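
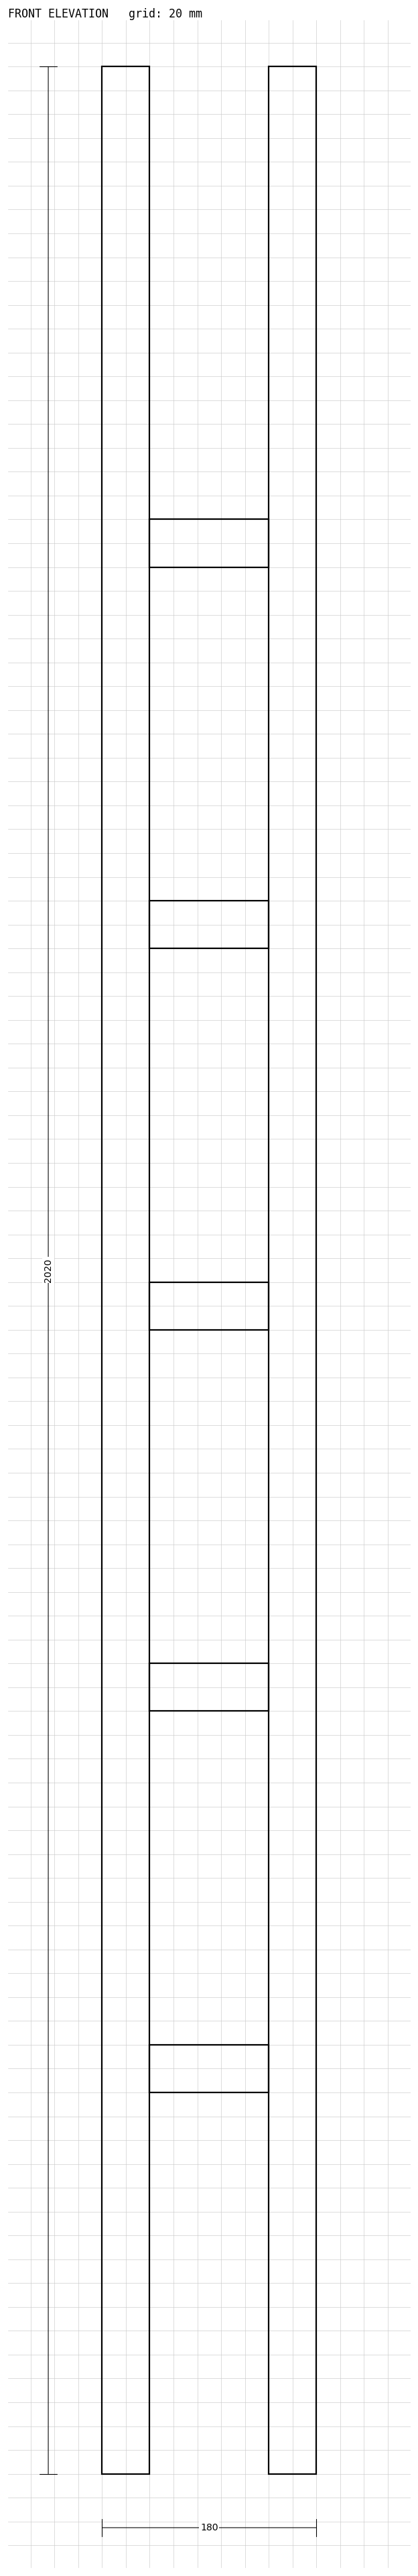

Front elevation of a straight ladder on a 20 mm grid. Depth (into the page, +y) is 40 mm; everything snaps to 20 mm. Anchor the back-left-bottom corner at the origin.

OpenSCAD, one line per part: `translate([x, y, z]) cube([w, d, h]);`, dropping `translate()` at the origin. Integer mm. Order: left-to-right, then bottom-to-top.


cube([40, 40, 2020]);
translate([40, 0, 320]) cube([100, 40, 40]);
translate([40, 0, 640]) cube([100, 40, 40]);
translate([40, 0, 960]) cube([100, 40, 40]);
translate([40, 0, 1280]) cube([100, 40, 40]);
translate([40, 0, 1600]) cube([100, 40, 40]);
translate([140, 0, 0]) cube([40, 40, 2020]);


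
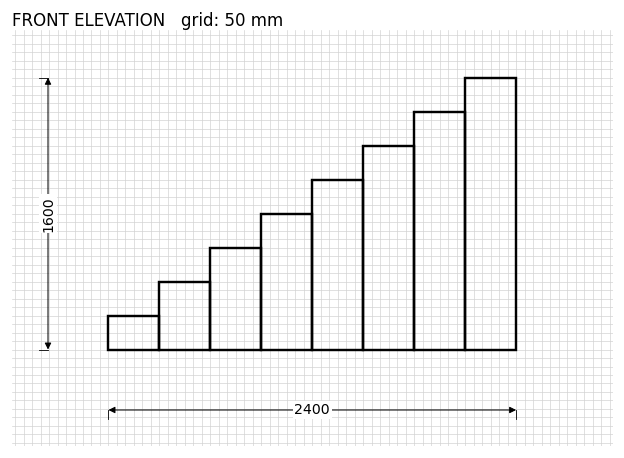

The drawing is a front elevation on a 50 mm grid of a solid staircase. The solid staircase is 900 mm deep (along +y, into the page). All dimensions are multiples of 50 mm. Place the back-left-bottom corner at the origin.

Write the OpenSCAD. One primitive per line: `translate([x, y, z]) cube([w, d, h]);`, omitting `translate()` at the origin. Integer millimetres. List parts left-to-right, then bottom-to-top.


cube([300, 900, 200]);
translate([300, 0, 0]) cube([300, 900, 400]);
translate([600, 0, 0]) cube([300, 900, 600]);
translate([900, 0, 0]) cube([300, 900, 800]);
translate([1200, 0, 0]) cube([300, 900, 1000]);
translate([1500, 0, 0]) cube([300, 900, 1200]);
translate([1800, 0, 0]) cube([300, 900, 1400]);
translate([2100, 0, 0]) cube([300, 900, 1600]);


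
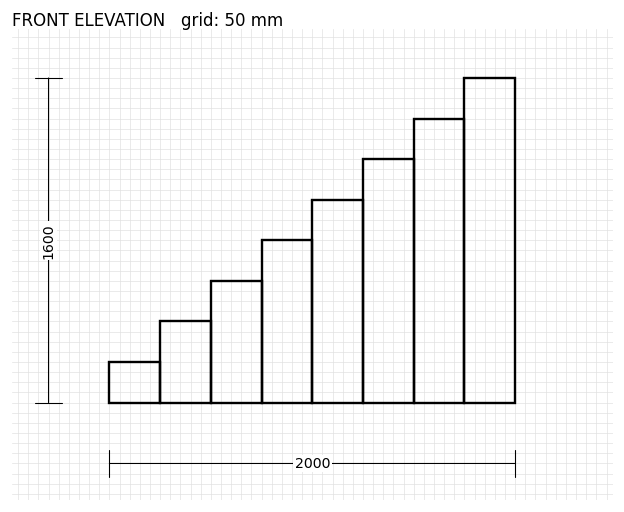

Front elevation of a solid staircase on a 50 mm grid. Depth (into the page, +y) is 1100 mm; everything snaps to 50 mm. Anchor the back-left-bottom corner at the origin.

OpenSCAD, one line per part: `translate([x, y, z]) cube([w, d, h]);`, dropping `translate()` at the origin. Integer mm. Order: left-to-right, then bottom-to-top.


cube([250, 1100, 200]);
translate([250, 0, 0]) cube([250, 1100, 400]);
translate([500, 0, 0]) cube([250, 1100, 600]);
translate([750, 0, 0]) cube([250, 1100, 800]);
translate([1000, 0, 0]) cube([250, 1100, 1000]);
translate([1250, 0, 0]) cube([250, 1100, 1200]);
translate([1500, 0, 0]) cube([250, 1100, 1400]);
translate([1750, 0, 0]) cube([250, 1100, 1600]);


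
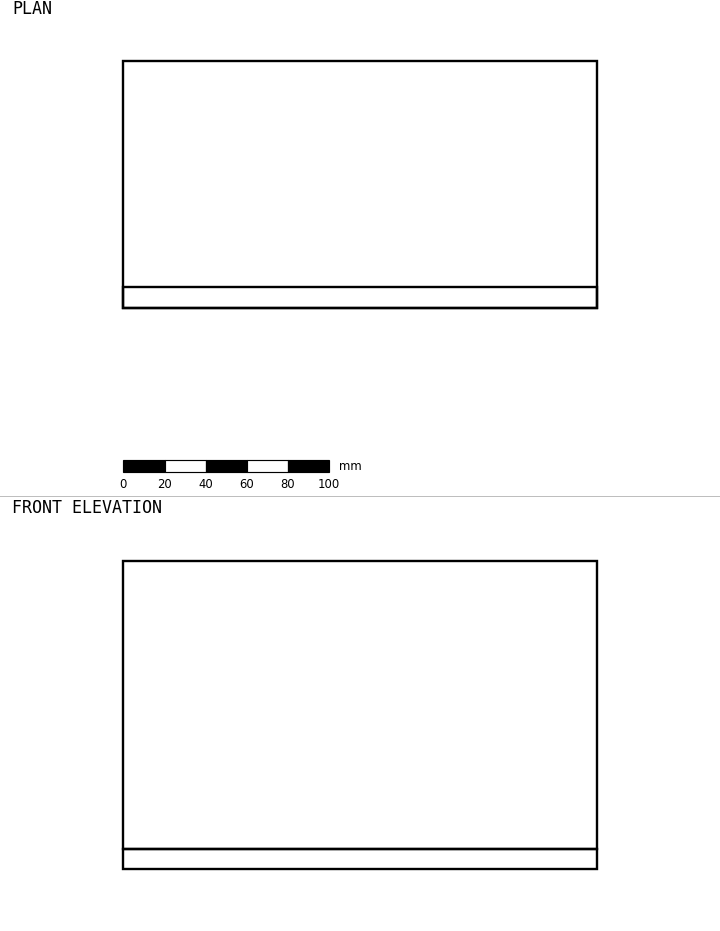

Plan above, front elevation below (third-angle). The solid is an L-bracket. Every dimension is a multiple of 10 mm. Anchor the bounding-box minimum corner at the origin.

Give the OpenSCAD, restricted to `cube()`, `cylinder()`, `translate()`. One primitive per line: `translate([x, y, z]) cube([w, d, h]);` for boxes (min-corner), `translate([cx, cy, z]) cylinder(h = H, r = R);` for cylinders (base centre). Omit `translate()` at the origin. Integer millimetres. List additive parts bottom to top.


cube([230, 120, 10]);
translate([0, 0, 10]) cube([230, 10, 140]);


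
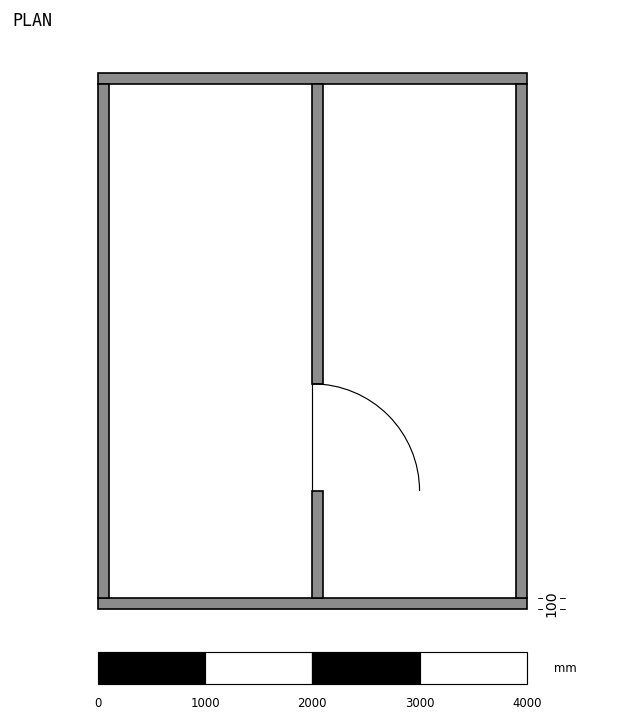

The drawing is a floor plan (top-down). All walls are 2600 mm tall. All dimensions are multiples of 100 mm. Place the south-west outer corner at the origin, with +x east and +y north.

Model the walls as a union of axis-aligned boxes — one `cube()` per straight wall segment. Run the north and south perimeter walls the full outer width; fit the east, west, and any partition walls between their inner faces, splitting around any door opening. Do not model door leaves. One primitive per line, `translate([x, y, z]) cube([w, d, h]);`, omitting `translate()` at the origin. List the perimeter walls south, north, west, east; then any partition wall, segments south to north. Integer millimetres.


cube([4000, 100, 2600]);
translate([0, 4900, 0]) cube([4000, 100, 2600]);
translate([0, 100, 0]) cube([100, 4800, 2600]);
translate([3900, 100, 0]) cube([100, 4800, 2600]);
translate([2000, 100, 0]) cube([100, 1000, 2600]);
translate([2000, 2100, 0]) cube([100, 2800, 2600]);


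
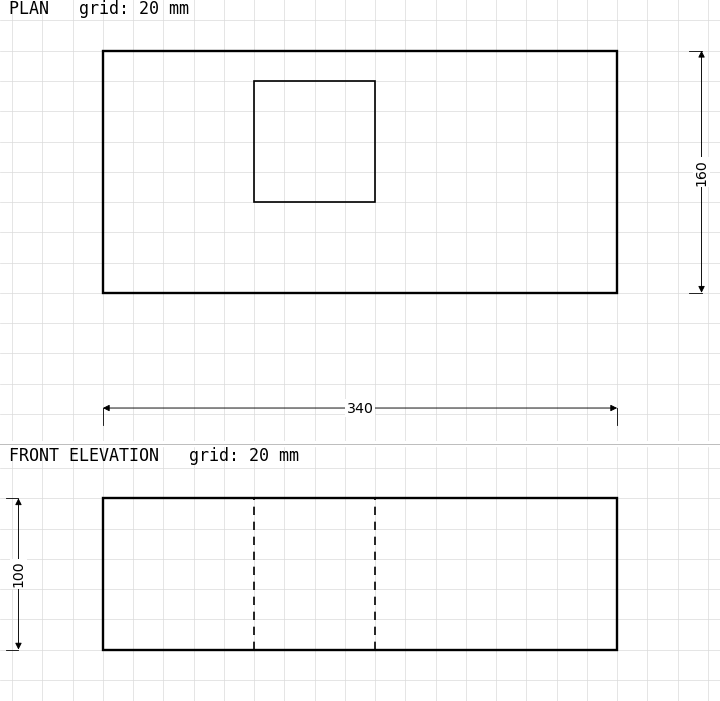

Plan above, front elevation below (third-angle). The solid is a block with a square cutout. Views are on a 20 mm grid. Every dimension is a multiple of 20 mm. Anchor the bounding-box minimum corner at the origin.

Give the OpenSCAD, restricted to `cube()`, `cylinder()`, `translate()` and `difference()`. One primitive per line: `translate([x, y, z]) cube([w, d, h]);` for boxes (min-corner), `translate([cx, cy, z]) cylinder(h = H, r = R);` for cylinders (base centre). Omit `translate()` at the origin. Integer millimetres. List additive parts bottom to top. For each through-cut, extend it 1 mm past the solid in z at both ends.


difference() {
  cube([340, 160, 100]);
  translate([100, 60, -1]) cube([80, 80, 102]);
}


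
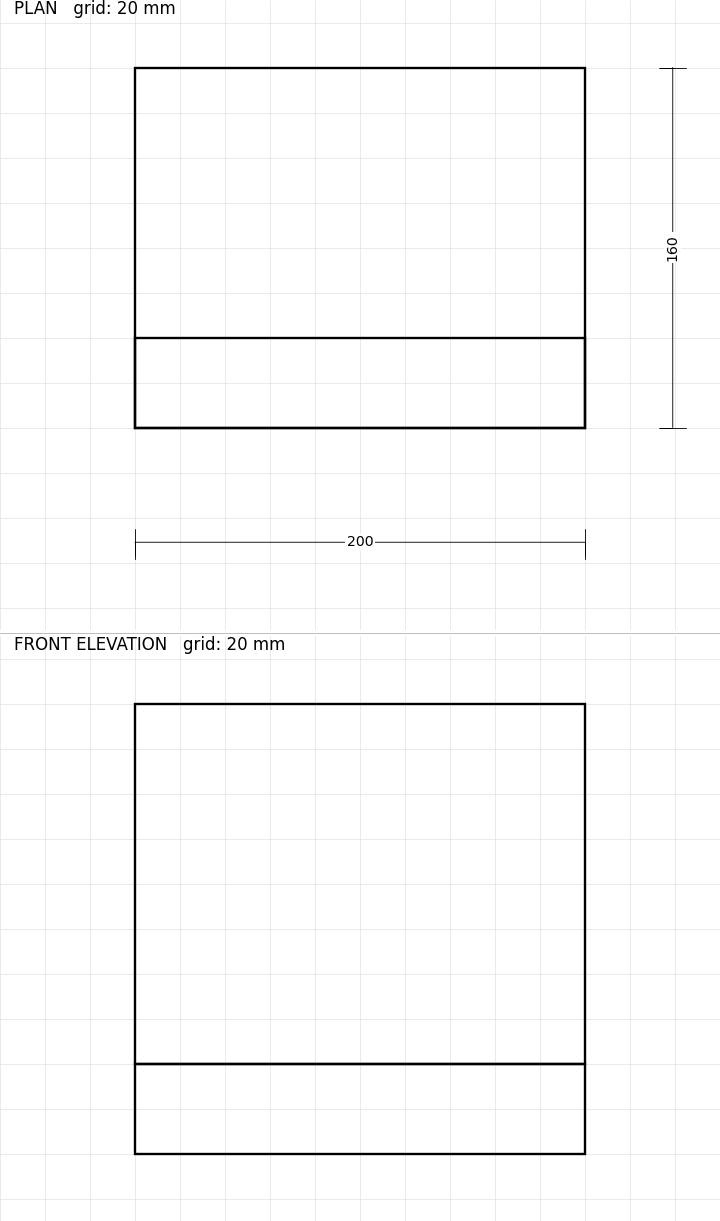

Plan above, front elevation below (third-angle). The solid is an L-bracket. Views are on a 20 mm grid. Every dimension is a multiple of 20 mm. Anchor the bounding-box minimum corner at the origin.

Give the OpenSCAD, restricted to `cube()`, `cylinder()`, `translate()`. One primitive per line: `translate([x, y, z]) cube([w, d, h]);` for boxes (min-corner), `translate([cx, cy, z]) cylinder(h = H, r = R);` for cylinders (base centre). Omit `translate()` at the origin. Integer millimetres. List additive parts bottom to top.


cube([200, 160, 40]);
translate([0, 0, 40]) cube([200, 40, 160]);


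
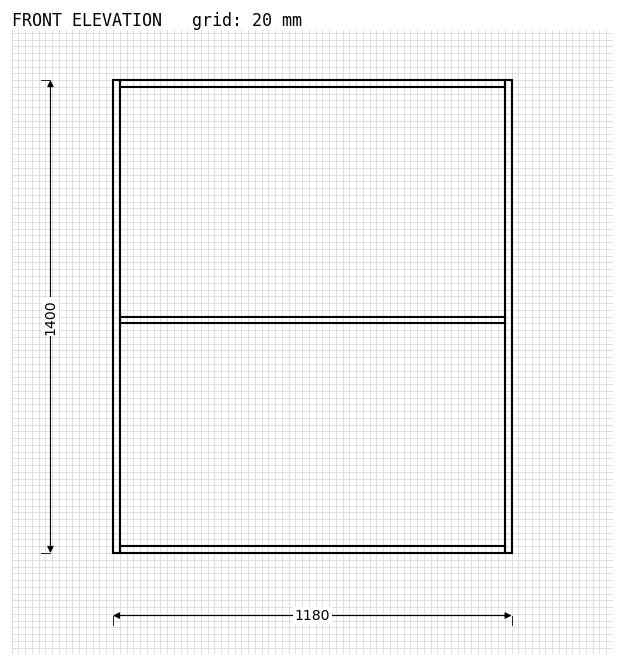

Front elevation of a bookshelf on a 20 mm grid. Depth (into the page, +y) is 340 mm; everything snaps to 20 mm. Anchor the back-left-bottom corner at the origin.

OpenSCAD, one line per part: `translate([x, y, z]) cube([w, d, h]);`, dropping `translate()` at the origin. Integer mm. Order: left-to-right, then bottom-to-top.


cube([20, 340, 1400]);
translate([20, 0, 0]) cube([1140, 340, 20]);
translate([20, 0, 680]) cube([1140, 340, 20]);
translate([20, 0, 1380]) cube([1140, 340, 20]);
translate([1160, 0, 0]) cube([20, 340, 1400]);


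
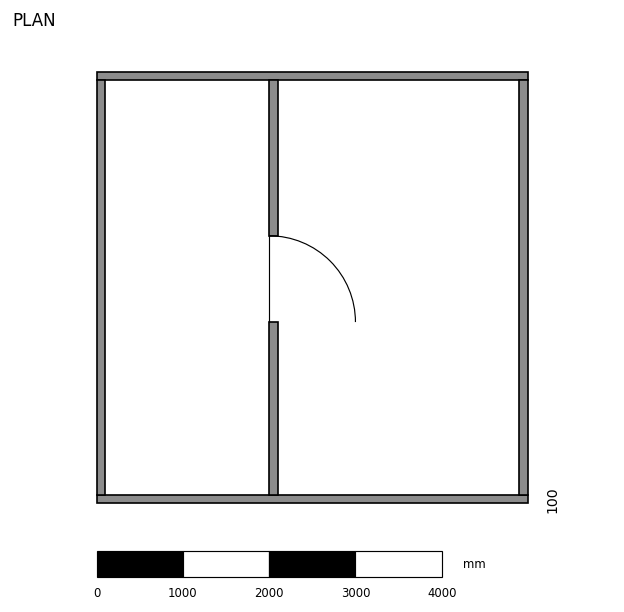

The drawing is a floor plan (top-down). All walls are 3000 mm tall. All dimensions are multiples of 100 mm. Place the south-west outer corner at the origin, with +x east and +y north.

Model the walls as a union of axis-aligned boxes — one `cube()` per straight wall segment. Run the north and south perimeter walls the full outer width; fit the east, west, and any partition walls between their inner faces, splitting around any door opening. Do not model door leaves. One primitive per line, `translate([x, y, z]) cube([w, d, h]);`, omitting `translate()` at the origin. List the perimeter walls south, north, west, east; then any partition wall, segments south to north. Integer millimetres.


cube([5000, 100, 3000]);
translate([0, 4900, 0]) cube([5000, 100, 3000]);
translate([0, 100, 0]) cube([100, 4800, 3000]);
translate([4900, 100, 0]) cube([100, 4800, 3000]);
translate([2000, 100, 0]) cube([100, 2000, 3000]);
translate([2000, 3100, 0]) cube([100, 1800, 3000]);


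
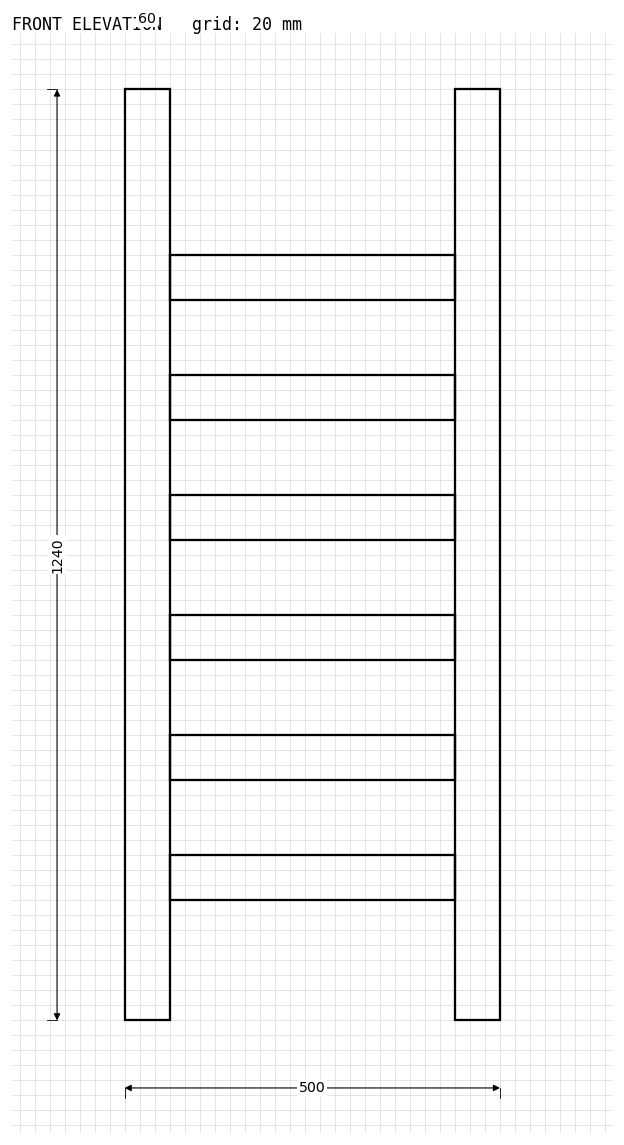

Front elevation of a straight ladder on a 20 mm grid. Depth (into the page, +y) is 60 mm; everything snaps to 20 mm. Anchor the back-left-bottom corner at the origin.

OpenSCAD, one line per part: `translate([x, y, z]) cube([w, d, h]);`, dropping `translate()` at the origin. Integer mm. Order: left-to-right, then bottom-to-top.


cube([60, 60, 1240]);
translate([60, 0, 160]) cube([380, 60, 60]);
translate([60, 0, 320]) cube([380, 60, 60]);
translate([60, 0, 480]) cube([380, 60, 60]);
translate([60, 0, 640]) cube([380, 60, 60]);
translate([60, 0, 800]) cube([380, 60, 60]);
translate([60, 0, 960]) cube([380, 60, 60]);
translate([440, 0, 0]) cube([60, 60, 1240]);


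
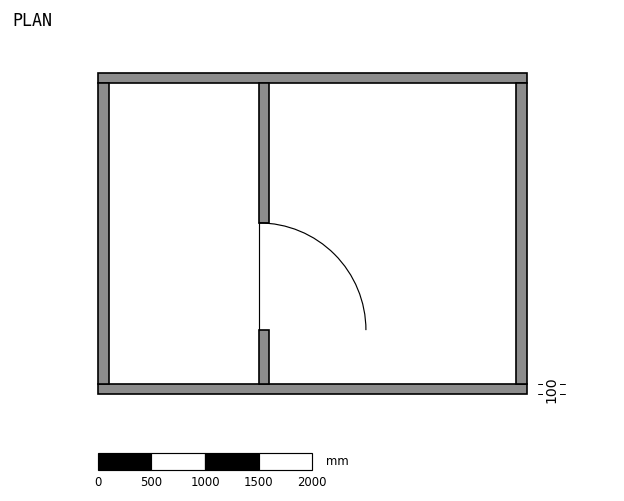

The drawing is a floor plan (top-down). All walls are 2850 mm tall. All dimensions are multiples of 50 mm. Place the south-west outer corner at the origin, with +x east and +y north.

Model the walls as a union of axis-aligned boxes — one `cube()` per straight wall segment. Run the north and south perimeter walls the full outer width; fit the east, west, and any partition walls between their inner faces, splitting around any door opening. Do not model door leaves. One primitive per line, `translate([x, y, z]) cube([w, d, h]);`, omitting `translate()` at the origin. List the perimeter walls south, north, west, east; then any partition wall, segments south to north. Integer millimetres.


cube([4000, 100, 2850]);
translate([0, 2900, 0]) cube([4000, 100, 2850]);
translate([0, 100, 0]) cube([100, 2800, 2850]);
translate([3900, 100, 0]) cube([100, 2800, 2850]);
translate([1500, 100, 0]) cube([100, 500, 2850]);
translate([1500, 1600, 0]) cube([100, 1300, 2850]);


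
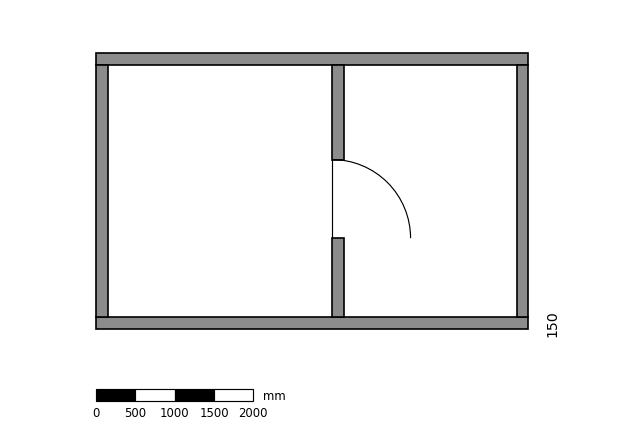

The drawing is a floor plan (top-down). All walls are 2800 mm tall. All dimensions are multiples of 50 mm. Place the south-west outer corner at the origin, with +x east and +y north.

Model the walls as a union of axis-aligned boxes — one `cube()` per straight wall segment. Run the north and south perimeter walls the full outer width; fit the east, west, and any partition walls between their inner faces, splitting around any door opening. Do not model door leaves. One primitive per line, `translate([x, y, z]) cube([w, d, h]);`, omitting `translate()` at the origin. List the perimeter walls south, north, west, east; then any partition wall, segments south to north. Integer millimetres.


cube([5500, 150, 2800]);
translate([0, 3350, 0]) cube([5500, 150, 2800]);
translate([0, 150, 0]) cube([150, 3200, 2800]);
translate([5350, 150, 0]) cube([150, 3200, 2800]);
translate([3000, 150, 0]) cube([150, 1000, 2800]);
translate([3000, 2150, 0]) cube([150, 1200, 2800]);


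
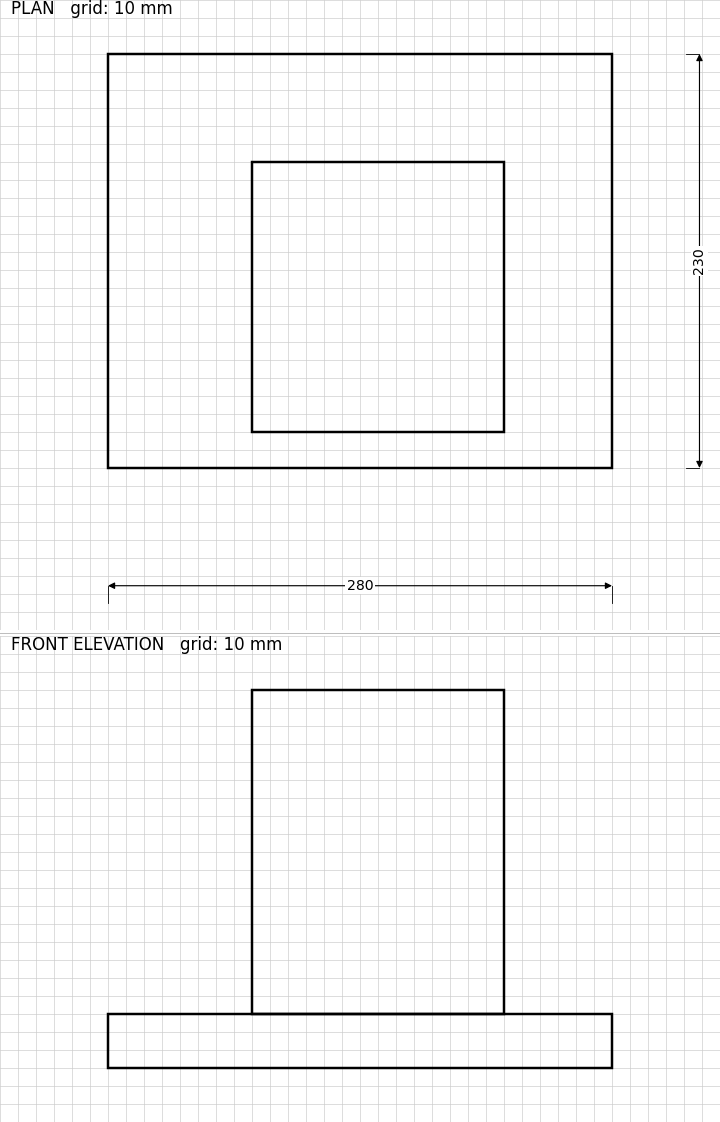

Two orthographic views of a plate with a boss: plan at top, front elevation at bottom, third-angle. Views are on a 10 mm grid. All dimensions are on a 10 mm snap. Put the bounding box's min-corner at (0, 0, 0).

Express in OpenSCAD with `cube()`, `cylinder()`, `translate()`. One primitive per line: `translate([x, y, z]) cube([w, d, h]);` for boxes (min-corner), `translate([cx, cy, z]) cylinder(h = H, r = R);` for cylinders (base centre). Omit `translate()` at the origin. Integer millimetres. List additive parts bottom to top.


cube([280, 230, 30]);
translate([80, 20, 30]) cube([140, 150, 180]);


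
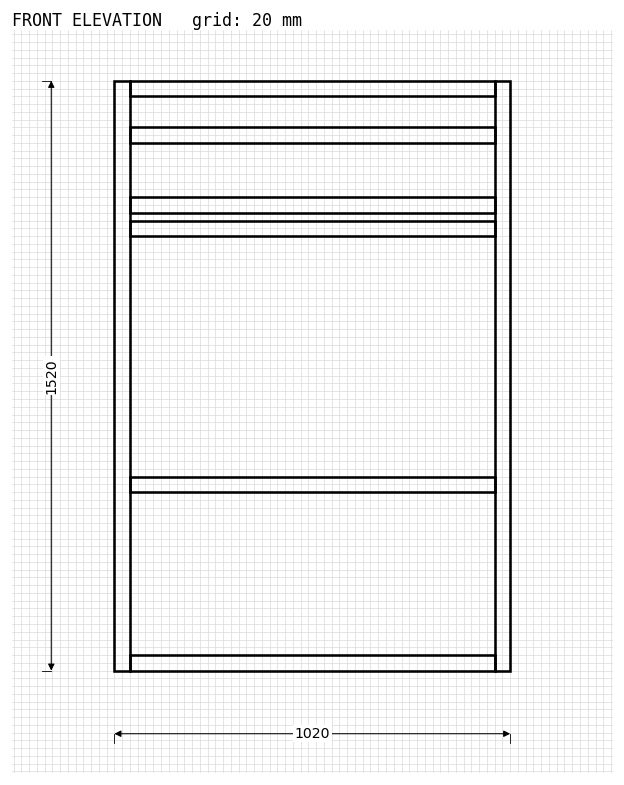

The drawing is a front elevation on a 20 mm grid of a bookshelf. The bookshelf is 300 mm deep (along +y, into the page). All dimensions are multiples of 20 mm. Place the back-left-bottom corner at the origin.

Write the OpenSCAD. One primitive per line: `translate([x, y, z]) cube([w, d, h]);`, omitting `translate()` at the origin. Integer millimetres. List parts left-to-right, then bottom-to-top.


cube([40, 300, 1520]);
translate([40, 0, 0]) cube([940, 300, 40]);
translate([40, 0, 460]) cube([940, 300, 40]);
translate([40, 0, 1120]) cube([940, 300, 40]);
translate([40, 0, 1180]) cube([940, 300, 40]);
translate([40, 0, 1360]) cube([940, 300, 40]);
translate([40, 0, 1480]) cube([940, 300, 40]);
translate([980, 0, 0]) cube([40, 300, 1520]);


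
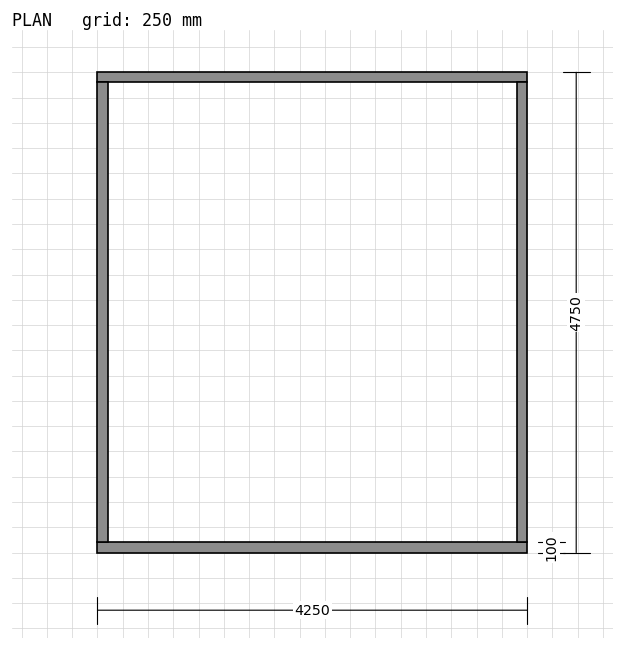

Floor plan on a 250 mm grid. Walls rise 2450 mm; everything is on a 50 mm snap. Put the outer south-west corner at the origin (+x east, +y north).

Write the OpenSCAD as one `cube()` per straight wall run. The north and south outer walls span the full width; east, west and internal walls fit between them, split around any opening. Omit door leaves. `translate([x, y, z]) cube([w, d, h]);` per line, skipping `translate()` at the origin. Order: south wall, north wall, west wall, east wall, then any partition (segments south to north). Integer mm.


cube([4250, 100, 2450]);
translate([0, 4650, 0]) cube([4250, 100, 2450]);
translate([0, 100, 0]) cube([100, 4550, 2450]);
translate([4150, 100, 0]) cube([100, 4550, 2450]);


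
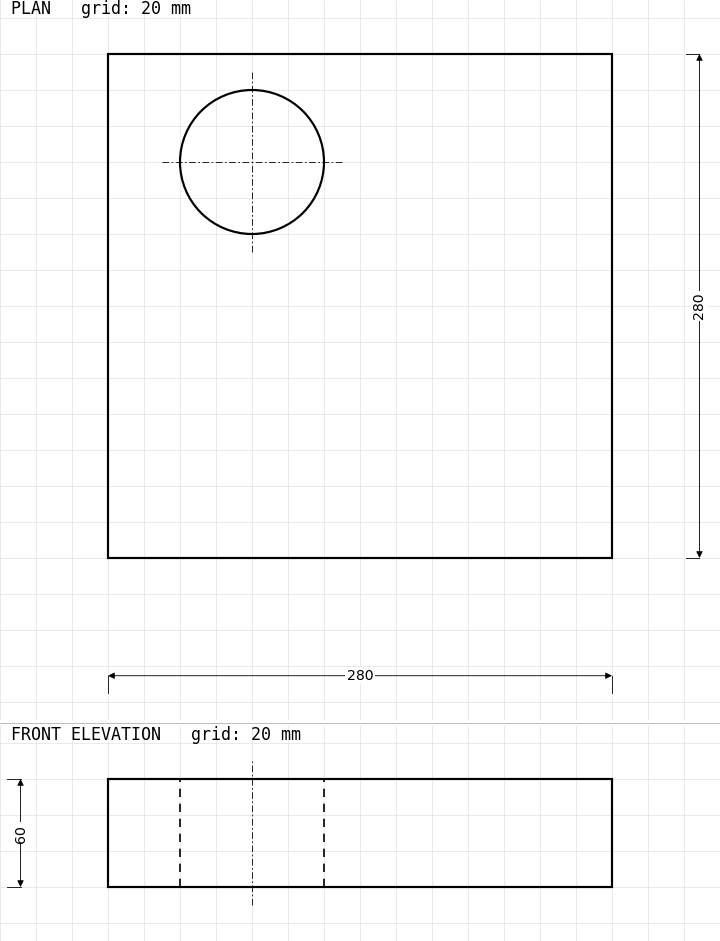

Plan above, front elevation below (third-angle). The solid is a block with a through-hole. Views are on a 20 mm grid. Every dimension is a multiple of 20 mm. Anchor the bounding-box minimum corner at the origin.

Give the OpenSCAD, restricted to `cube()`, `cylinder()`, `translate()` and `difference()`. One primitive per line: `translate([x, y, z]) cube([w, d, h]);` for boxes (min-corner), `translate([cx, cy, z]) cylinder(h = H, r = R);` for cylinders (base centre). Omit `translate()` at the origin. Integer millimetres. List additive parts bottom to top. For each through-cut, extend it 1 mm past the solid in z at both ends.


difference() {
  cube([280, 280, 60]);
  translate([80, 220, -1]) cylinder(h = 62, r = 40);
}


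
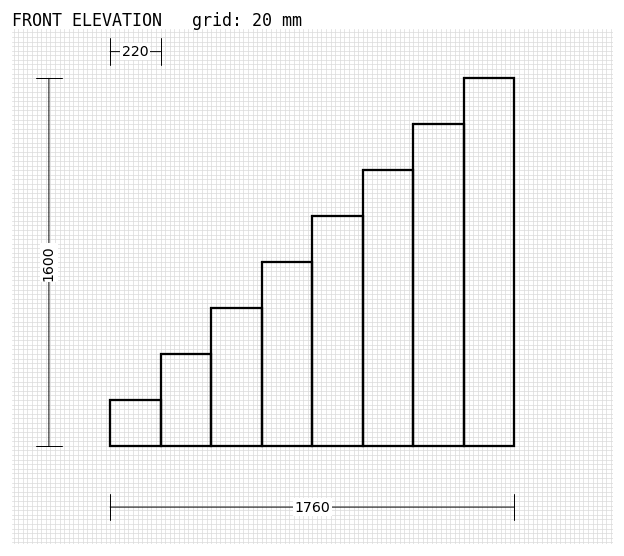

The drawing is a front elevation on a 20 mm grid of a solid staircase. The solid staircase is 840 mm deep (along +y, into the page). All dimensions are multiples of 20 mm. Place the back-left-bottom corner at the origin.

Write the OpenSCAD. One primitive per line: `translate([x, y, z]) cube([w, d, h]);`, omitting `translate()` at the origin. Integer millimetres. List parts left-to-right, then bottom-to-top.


cube([220, 840, 200]);
translate([220, 0, 0]) cube([220, 840, 400]);
translate([440, 0, 0]) cube([220, 840, 600]);
translate([660, 0, 0]) cube([220, 840, 800]);
translate([880, 0, 0]) cube([220, 840, 1000]);
translate([1100, 0, 0]) cube([220, 840, 1200]);
translate([1320, 0, 0]) cube([220, 840, 1400]);
translate([1540, 0, 0]) cube([220, 840, 1600]);


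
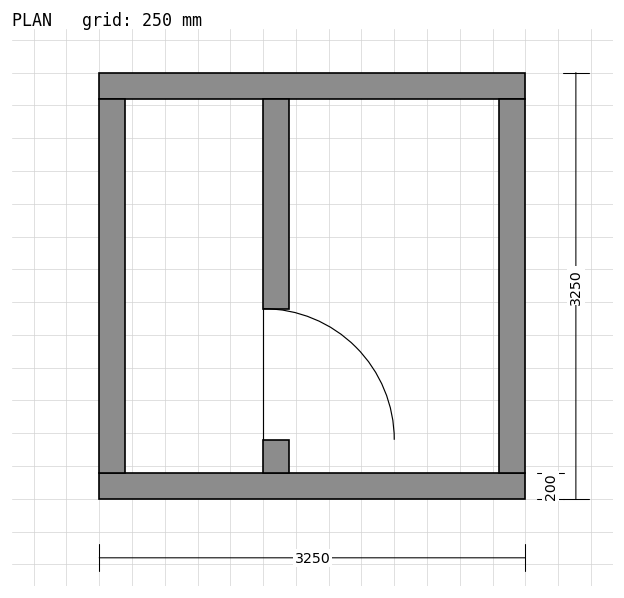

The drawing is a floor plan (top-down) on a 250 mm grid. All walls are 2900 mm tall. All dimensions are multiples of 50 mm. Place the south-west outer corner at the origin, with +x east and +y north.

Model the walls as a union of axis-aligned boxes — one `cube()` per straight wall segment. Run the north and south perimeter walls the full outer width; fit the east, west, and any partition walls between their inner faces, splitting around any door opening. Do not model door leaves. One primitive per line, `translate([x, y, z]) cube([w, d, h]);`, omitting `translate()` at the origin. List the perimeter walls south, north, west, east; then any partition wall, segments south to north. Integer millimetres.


cube([3250, 200, 2900]);
translate([0, 3050, 0]) cube([3250, 200, 2900]);
translate([0, 200, 0]) cube([200, 2850, 2900]);
translate([3050, 200, 0]) cube([200, 2850, 2900]);
translate([1250, 200, 0]) cube([200, 250, 2900]);
translate([1250, 1450, 0]) cube([200, 1600, 2900]);


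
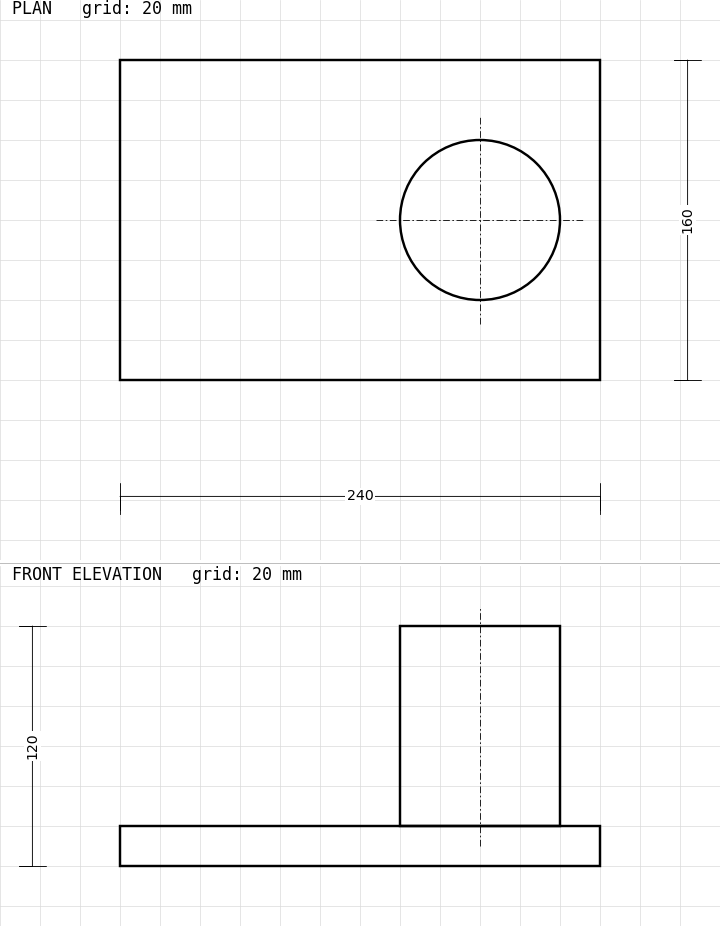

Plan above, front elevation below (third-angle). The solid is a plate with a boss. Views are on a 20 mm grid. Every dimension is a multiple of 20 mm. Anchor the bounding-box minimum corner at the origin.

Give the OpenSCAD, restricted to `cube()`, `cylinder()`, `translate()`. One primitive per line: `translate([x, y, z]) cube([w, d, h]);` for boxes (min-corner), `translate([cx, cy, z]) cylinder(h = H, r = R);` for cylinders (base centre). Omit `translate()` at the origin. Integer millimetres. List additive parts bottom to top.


cube([240, 160, 20]);
translate([180, 80, 20]) cylinder(h = 100, r = 40);


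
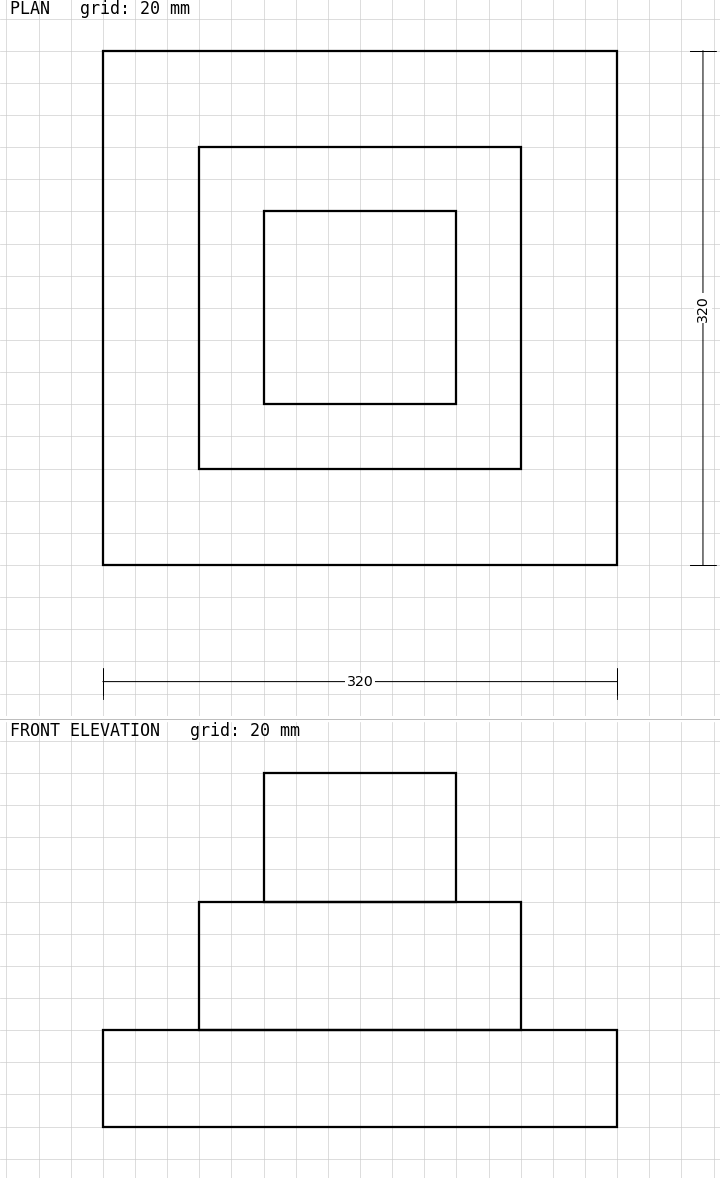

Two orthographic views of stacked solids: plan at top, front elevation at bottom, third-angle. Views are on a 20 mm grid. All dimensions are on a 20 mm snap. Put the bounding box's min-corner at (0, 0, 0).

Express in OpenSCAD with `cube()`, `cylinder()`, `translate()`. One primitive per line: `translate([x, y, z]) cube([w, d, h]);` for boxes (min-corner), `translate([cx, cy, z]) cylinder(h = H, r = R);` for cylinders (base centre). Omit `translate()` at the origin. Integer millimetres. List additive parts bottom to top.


cube([320, 320, 60]);
translate([60, 60, 60]) cube([200, 200, 80]);
translate([100, 100, 140]) cube([120, 120, 80]);


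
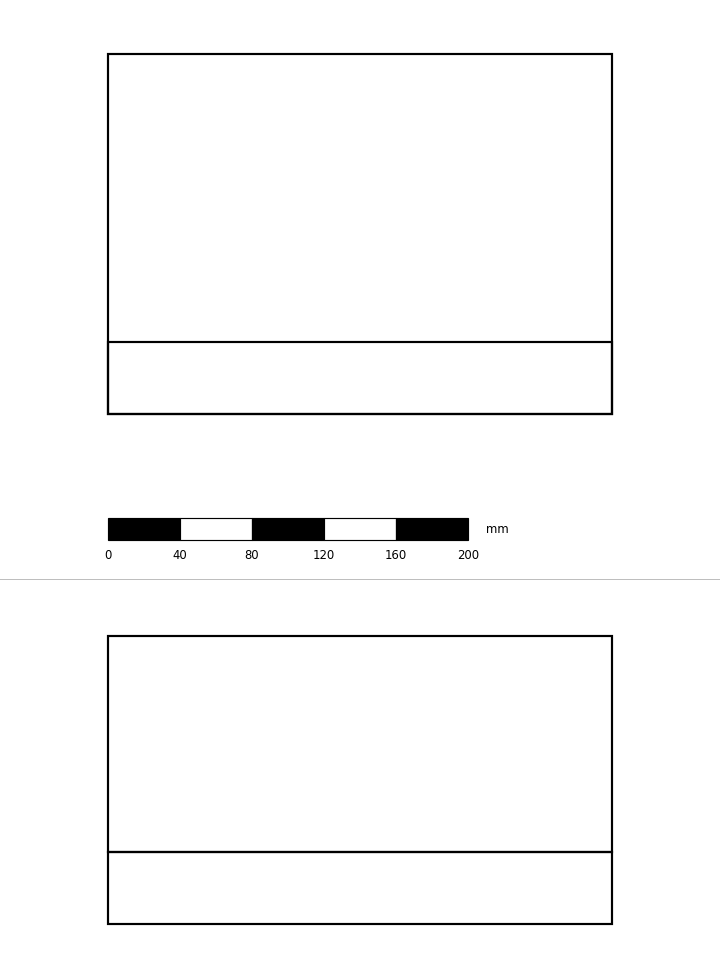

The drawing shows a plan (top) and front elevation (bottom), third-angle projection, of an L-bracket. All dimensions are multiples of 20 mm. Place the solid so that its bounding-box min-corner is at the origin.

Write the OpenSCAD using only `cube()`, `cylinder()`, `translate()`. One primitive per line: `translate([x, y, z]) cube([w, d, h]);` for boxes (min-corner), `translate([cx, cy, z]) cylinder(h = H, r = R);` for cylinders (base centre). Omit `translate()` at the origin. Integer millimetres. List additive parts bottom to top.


cube([280, 200, 40]);
translate([0, 0, 40]) cube([280, 40, 120]);


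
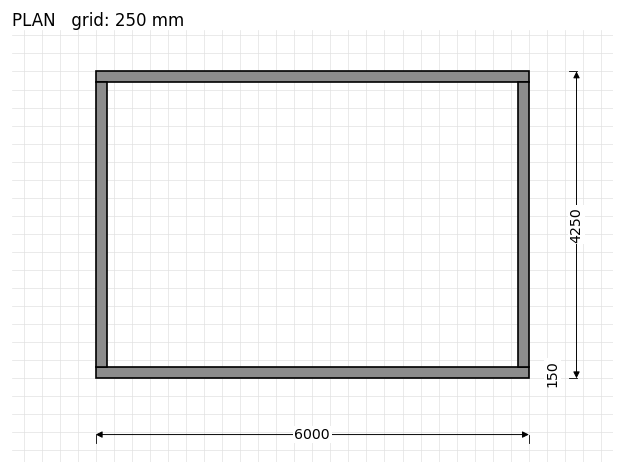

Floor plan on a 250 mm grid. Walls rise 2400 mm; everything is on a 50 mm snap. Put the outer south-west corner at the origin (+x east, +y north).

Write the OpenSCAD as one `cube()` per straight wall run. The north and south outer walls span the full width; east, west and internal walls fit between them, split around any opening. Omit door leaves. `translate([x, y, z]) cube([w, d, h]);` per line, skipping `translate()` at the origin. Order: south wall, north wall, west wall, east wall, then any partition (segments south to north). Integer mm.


cube([6000, 150, 2400]);
translate([0, 4100, 0]) cube([6000, 150, 2400]);
translate([0, 150, 0]) cube([150, 3950, 2400]);
translate([5850, 150, 0]) cube([150, 3950, 2400]);


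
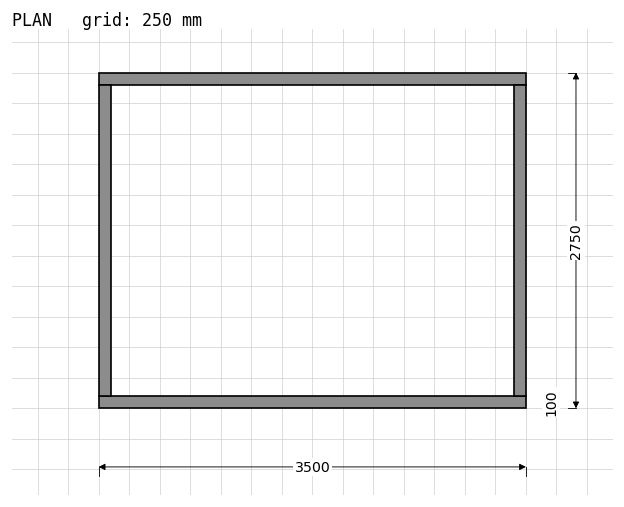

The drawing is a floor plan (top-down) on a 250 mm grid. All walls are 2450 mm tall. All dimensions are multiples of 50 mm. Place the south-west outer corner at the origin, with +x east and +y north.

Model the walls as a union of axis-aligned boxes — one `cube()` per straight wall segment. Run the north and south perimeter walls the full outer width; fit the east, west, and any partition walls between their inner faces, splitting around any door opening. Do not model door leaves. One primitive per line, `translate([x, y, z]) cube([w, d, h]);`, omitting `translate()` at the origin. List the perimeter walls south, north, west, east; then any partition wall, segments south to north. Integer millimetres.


cube([3500, 100, 2450]);
translate([0, 2650, 0]) cube([3500, 100, 2450]);
translate([0, 100, 0]) cube([100, 2550, 2450]);
translate([3400, 100, 0]) cube([100, 2550, 2450]);


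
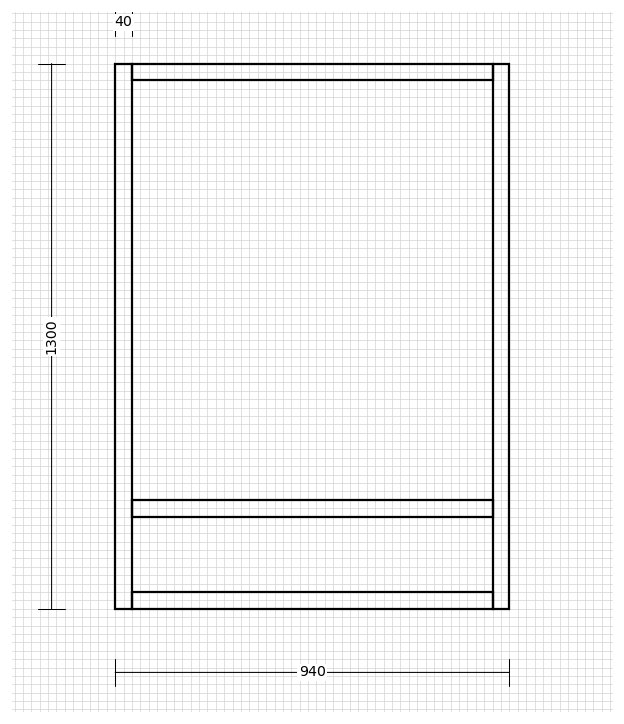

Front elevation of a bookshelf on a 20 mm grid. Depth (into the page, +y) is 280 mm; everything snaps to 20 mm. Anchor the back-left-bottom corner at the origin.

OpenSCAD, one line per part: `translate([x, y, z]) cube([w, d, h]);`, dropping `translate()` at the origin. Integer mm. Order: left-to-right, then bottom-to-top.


cube([40, 280, 1300]);
translate([40, 0, 0]) cube([860, 280, 40]);
translate([40, 0, 220]) cube([860, 280, 40]);
translate([40, 0, 1260]) cube([860, 280, 40]);
translate([900, 0, 0]) cube([40, 280, 1300]);


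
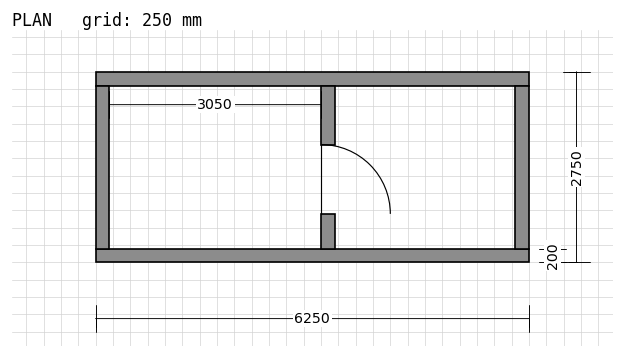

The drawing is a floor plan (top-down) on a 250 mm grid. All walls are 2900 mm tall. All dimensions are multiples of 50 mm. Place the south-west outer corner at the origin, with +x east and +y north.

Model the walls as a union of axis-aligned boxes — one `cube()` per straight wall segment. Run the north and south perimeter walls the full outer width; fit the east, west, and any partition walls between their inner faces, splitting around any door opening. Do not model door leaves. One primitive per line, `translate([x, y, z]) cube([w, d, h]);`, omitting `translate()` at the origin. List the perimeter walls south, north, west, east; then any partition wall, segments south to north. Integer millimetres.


cube([6250, 200, 2900]);
translate([0, 2550, 0]) cube([6250, 200, 2900]);
translate([0, 200, 0]) cube([200, 2350, 2900]);
translate([6050, 200, 0]) cube([200, 2350, 2900]);
translate([3250, 200, 0]) cube([200, 500, 2900]);
translate([3250, 1700, 0]) cube([200, 850, 2900]);


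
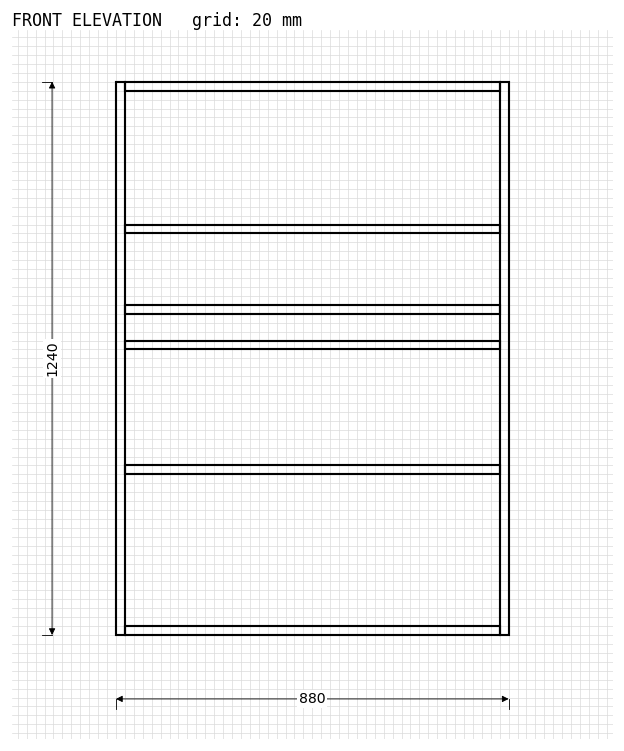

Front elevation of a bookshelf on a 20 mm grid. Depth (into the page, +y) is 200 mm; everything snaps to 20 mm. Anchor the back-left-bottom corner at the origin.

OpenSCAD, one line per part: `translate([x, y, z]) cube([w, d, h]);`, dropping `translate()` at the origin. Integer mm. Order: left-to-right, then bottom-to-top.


cube([20, 200, 1240]);
translate([20, 0, 0]) cube([840, 200, 20]);
translate([20, 0, 360]) cube([840, 200, 20]);
translate([20, 0, 640]) cube([840, 200, 20]);
translate([20, 0, 720]) cube([840, 200, 20]);
translate([20, 0, 900]) cube([840, 200, 20]);
translate([20, 0, 1220]) cube([840, 200, 20]);
translate([860, 0, 0]) cube([20, 200, 1240]);


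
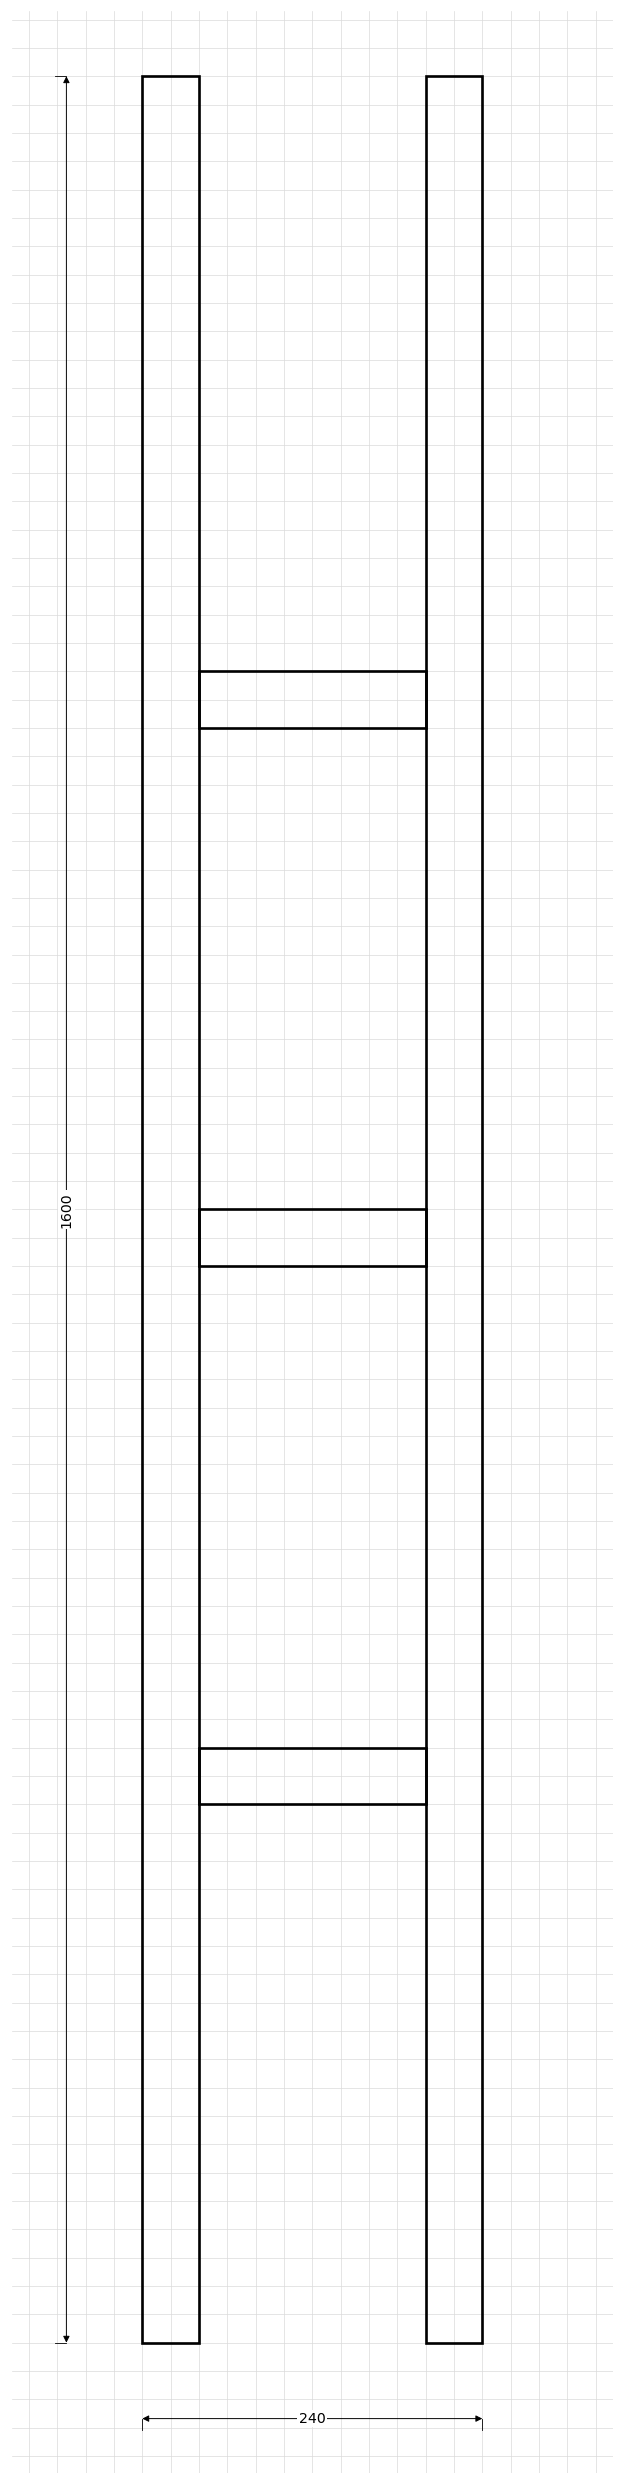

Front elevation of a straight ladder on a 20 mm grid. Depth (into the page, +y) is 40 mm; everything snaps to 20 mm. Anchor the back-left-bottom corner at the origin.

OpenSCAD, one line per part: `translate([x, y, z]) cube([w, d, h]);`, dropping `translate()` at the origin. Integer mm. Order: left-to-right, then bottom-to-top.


cube([40, 40, 1600]);
translate([40, 0, 380]) cube([160, 40, 40]);
translate([40, 0, 760]) cube([160, 40, 40]);
translate([40, 0, 1140]) cube([160, 40, 40]);
translate([200, 0, 0]) cube([40, 40, 1600]);


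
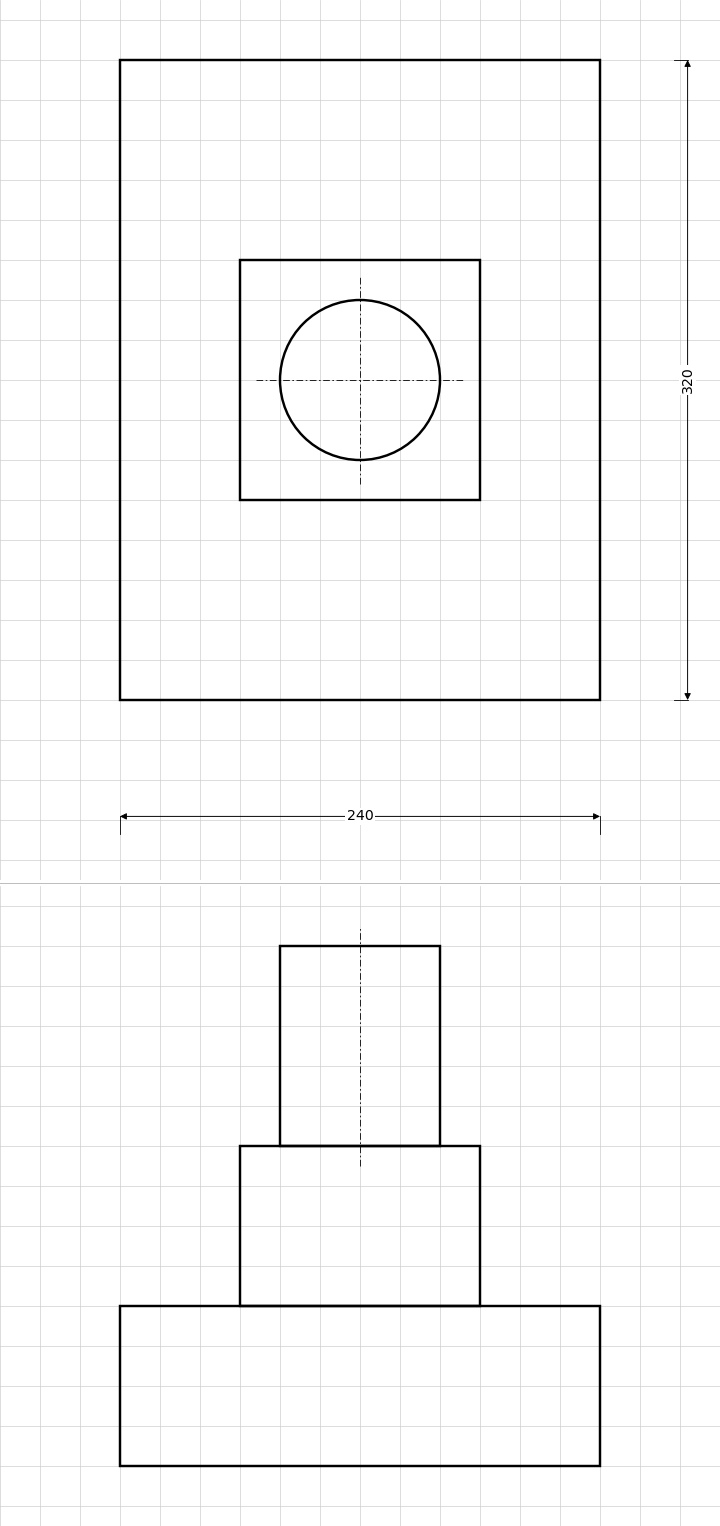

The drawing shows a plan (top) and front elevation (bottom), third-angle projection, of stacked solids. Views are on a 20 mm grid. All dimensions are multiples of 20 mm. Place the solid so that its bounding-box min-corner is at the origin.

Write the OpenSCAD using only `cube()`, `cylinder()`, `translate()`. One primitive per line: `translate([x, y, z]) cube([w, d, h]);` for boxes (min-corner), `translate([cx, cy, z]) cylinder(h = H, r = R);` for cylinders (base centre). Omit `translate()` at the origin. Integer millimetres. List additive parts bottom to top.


cube([240, 320, 80]);
translate([60, 100, 80]) cube([120, 120, 80]);
translate([120, 160, 160]) cylinder(h = 100, r = 40);


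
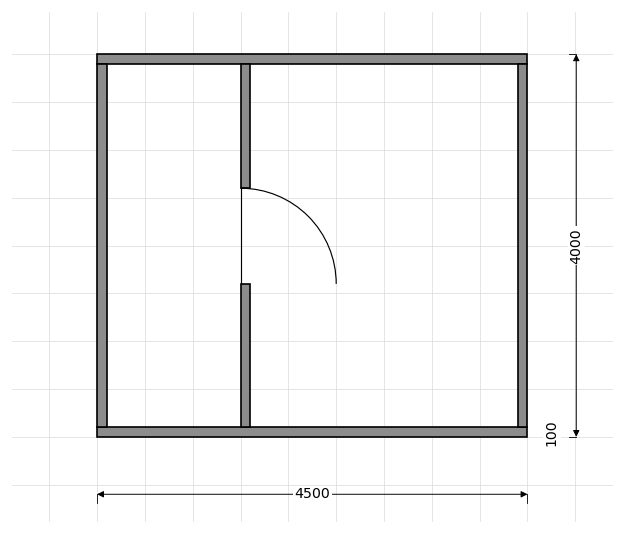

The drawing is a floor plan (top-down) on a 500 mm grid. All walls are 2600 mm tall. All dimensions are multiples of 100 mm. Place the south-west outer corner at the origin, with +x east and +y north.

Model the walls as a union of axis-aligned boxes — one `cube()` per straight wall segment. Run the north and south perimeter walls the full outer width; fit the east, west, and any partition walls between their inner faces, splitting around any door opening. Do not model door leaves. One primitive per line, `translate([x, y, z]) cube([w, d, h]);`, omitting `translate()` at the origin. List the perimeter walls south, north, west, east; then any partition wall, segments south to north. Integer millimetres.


cube([4500, 100, 2600]);
translate([0, 3900, 0]) cube([4500, 100, 2600]);
translate([0, 100, 0]) cube([100, 3800, 2600]);
translate([4400, 100, 0]) cube([100, 3800, 2600]);
translate([1500, 100, 0]) cube([100, 1500, 2600]);
translate([1500, 2600, 0]) cube([100, 1300, 2600]);


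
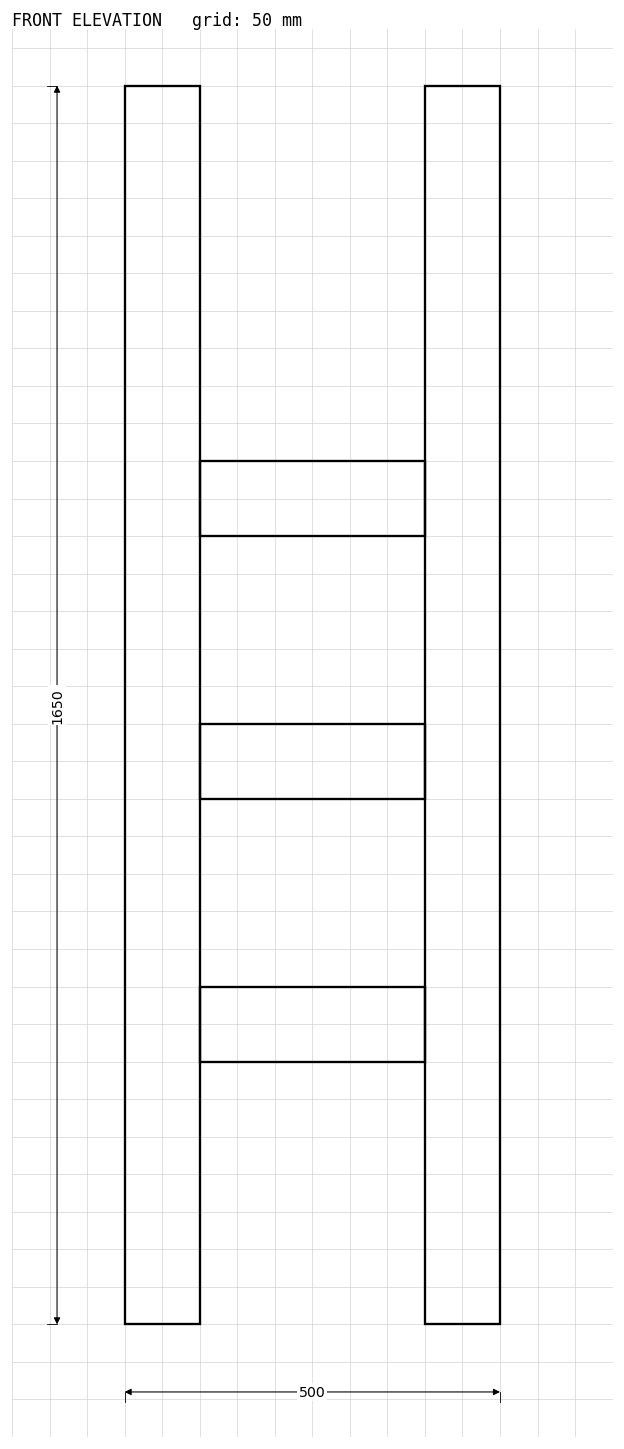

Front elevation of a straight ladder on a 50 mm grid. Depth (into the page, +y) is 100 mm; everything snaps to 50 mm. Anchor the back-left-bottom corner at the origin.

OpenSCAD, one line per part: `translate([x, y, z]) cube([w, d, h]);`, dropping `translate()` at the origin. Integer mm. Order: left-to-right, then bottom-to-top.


cube([100, 100, 1650]);
translate([100, 0, 350]) cube([300, 100, 100]);
translate([100, 0, 700]) cube([300, 100, 100]);
translate([100, 0, 1050]) cube([300, 100, 100]);
translate([400, 0, 0]) cube([100, 100, 1650]);


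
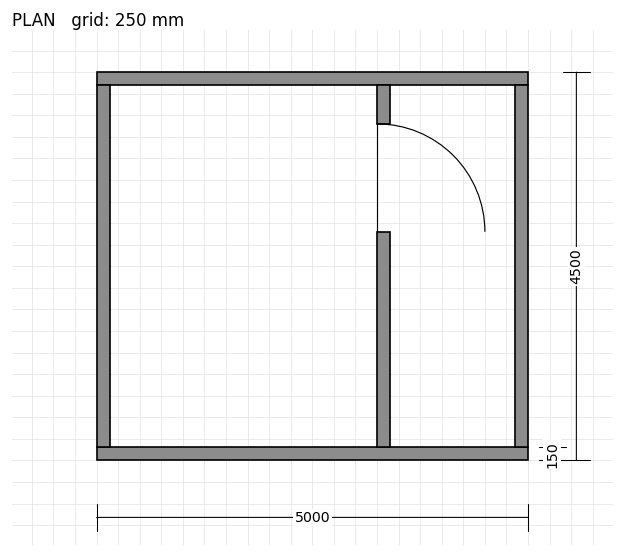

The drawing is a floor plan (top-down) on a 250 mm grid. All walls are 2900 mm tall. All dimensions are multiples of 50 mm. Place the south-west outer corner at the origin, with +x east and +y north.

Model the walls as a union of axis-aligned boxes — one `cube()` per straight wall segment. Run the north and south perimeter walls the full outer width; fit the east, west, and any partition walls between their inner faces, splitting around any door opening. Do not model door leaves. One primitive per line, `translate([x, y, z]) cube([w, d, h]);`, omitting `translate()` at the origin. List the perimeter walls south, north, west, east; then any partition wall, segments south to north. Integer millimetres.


cube([5000, 150, 2900]);
translate([0, 4350, 0]) cube([5000, 150, 2900]);
translate([0, 150, 0]) cube([150, 4200, 2900]);
translate([4850, 150, 0]) cube([150, 4200, 2900]);
translate([3250, 150, 0]) cube([150, 2500, 2900]);
translate([3250, 3900, 0]) cube([150, 450, 2900]);


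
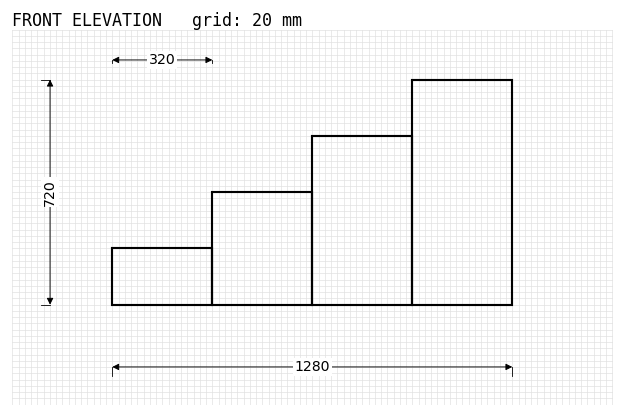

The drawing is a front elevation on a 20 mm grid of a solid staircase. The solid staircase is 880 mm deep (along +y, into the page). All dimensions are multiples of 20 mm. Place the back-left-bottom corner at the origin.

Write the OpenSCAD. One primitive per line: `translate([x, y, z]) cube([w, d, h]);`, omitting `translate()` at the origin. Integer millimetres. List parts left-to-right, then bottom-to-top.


cube([320, 880, 180]);
translate([320, 0, 0]) cube([320, 880, 360]);
translate([640, 0, 0]) cube([320, 880, 540]);
translate([960, 0, 0]) cube([320, 880, 720]);


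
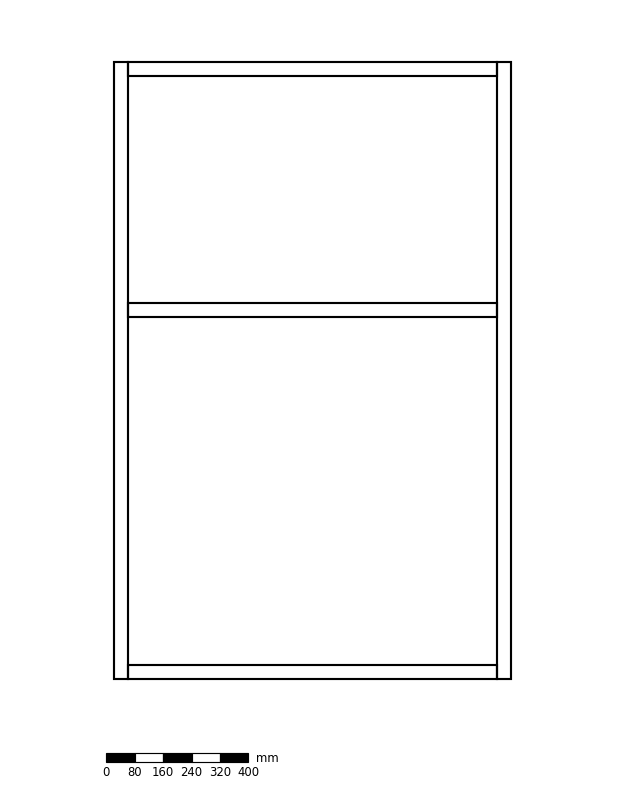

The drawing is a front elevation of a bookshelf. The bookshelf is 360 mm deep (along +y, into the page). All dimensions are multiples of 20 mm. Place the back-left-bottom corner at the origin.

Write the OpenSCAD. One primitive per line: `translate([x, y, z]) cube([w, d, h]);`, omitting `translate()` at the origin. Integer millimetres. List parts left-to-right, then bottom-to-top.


cube([40, 360, 1740]);
translate([40, 0, 0]) cube([1040, 360, 40]);
translate([40, 0, 1020]) cube([1040, 360, 40]);
translate([40, 0, 1700]) cube([1040, 360, 40]);
translate([1080, 0, 0]) cube([40, 360, 1740]);


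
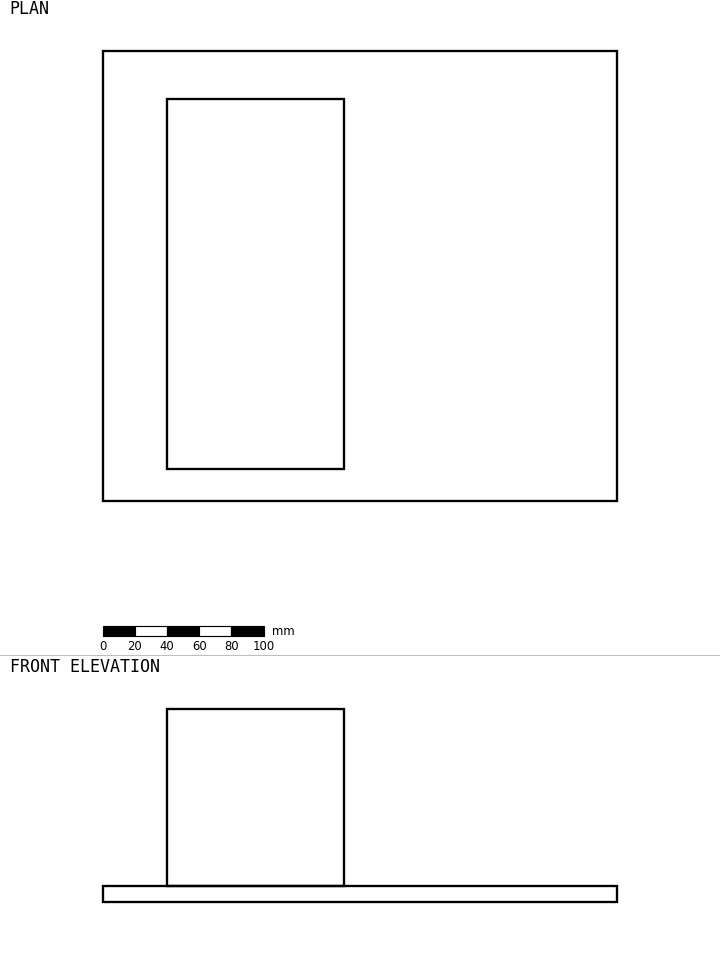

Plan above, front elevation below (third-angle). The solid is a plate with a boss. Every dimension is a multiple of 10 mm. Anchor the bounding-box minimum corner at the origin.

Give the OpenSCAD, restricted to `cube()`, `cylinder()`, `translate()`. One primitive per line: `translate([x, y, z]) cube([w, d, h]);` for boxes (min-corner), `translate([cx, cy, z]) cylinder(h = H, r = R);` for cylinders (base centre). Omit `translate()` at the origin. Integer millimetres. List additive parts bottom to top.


cube([320, 280, 10]);
translate([40, 20, 10]) cube([110, 230, 110]);


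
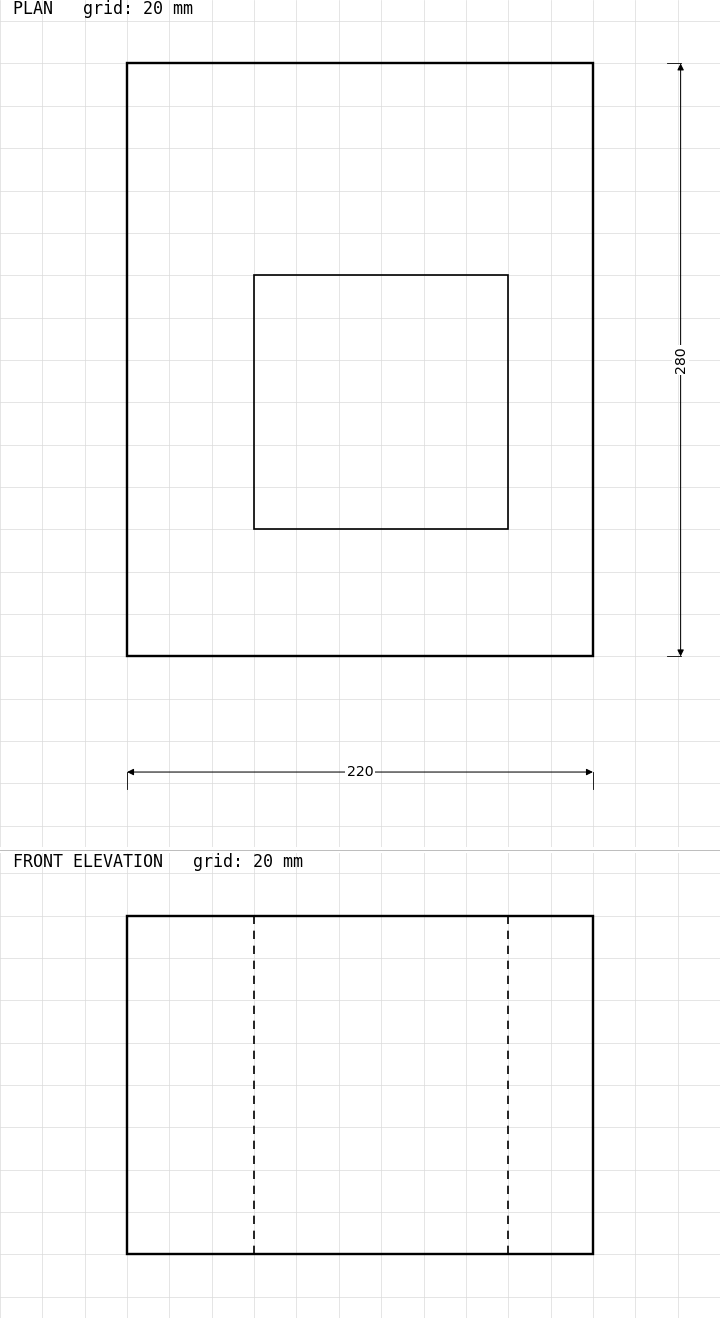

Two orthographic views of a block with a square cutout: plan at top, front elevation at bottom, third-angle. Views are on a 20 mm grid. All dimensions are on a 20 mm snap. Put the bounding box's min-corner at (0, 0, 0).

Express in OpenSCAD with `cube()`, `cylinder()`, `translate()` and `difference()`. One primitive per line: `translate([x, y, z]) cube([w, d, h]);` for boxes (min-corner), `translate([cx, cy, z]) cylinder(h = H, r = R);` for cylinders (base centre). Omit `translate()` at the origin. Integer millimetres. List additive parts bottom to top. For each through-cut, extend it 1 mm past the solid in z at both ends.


difference() {
  cube([220, 280, 160]);
  translate([60, 60, -1]) cube([120, 120, 162]);
}


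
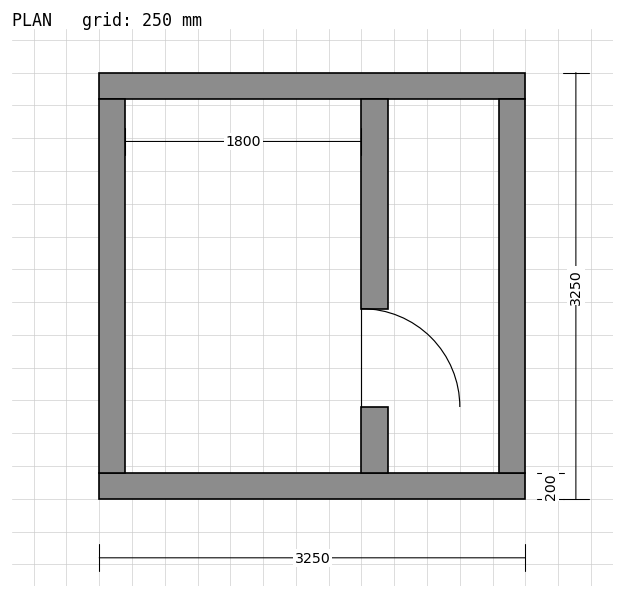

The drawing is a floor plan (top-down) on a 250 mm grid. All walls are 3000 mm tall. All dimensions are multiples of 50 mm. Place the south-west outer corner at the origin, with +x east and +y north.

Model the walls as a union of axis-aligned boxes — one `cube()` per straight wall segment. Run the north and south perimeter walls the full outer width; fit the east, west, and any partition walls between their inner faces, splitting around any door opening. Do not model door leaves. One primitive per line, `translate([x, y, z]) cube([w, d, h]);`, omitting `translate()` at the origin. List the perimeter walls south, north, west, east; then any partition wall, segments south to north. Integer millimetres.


cube([3250, 200, 3000]);
translate([0, 3050, 0]) cube([3250, 200, 3000]);
translate([0, 200, 0]) cube([200, 2850, 3000]);
translate([3050, 200, 0]) cube([200, 2850, 3000]);
translate([2000, 200, 0]) cube([200, 500, 3000]);
translate([2000, 1450, 0]) cube([200, 1600, 3000]);


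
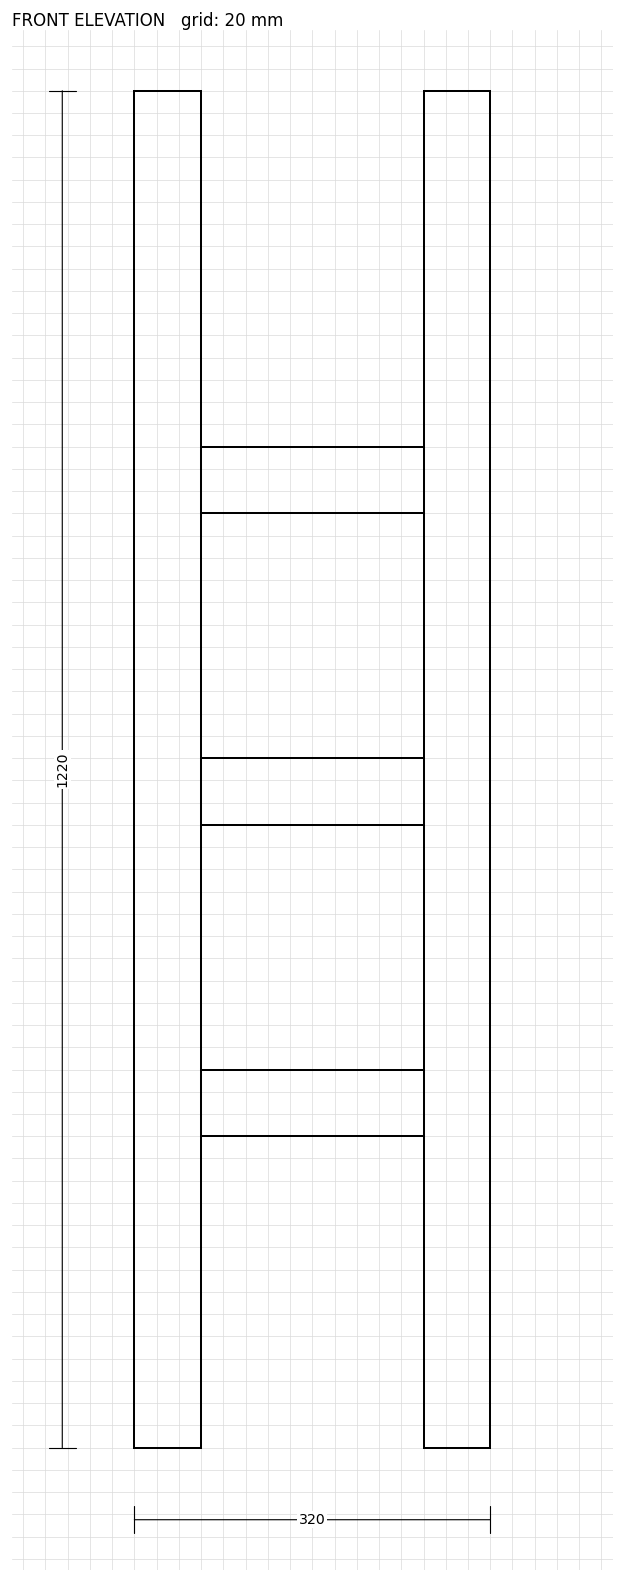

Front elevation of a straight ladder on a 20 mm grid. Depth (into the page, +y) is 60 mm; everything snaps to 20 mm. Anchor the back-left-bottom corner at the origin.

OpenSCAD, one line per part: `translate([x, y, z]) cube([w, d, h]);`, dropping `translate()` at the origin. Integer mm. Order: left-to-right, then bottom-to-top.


cube([60, 60, 1220]);
translate([60, 0, 280]) cube([200, 60, 60]);
translate([60, 0, 560]) cube([200, 60, 60]);
translate([60, 0, 840]) cube([200, 60, 60]);
translate([260, 0, 0]) cube([60, 60, 1220]);
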